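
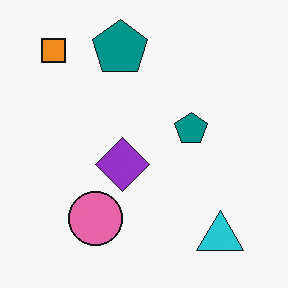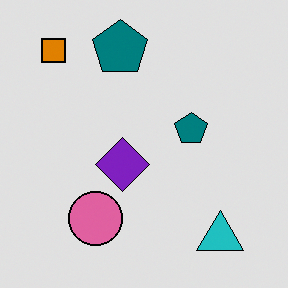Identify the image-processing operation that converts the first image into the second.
The image was posterized to a reduced palette.

Each flat color has snapped to a coarser quantized level — most visibly, the near-white background has dropped to a flat grey.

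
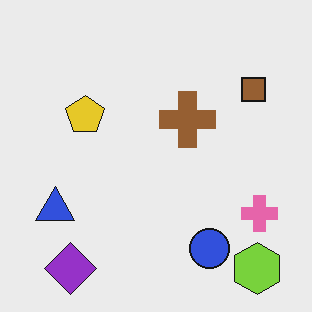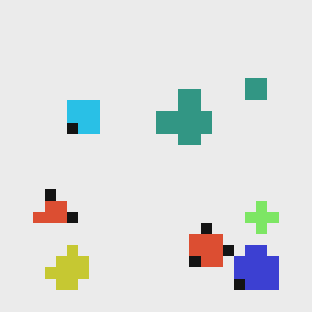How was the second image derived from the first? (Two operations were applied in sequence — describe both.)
Hue-shifted by a moderate amount, then coarsely pixelated.

Every shape's color has rotated by the same amount around the hue wheel — a uniform hue shift. Shapes are reduced to large square blocks; fine edges and outlines are lost — a downscale-then-upscale (mosaic) effect.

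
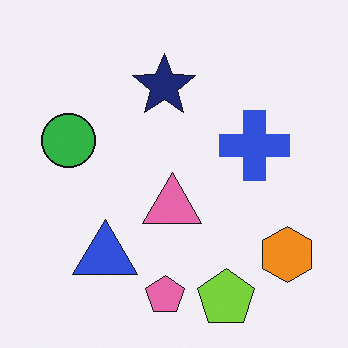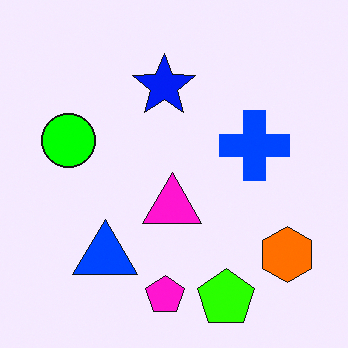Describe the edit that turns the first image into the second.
This is the original image made much more vivid (saturation change).

All colors are more vivid — a global saturation change.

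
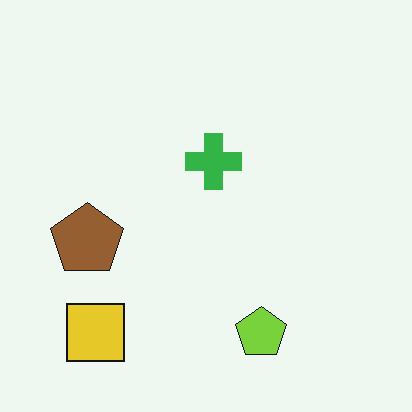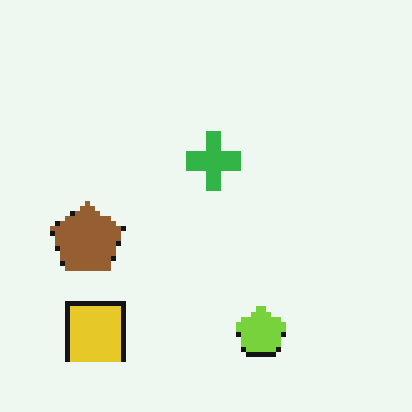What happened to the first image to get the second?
It was lightly pixelated (a mild mosaic effect).

Shapes are reduced to large square blocks; fine edges and outlines are lost — a downscale-then-upscale (mosaic) effect.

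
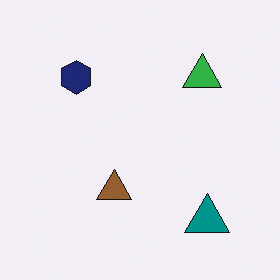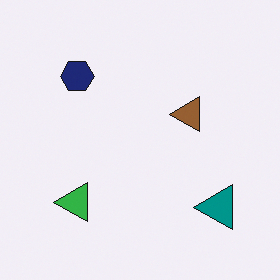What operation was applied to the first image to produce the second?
The transformation is: transposed (reflected across the top-left ↔ bottom-right diagonal).

Shapes have swapped their row and column positions — what was in the top-right is now in the bottom-left — a diagonal reflection.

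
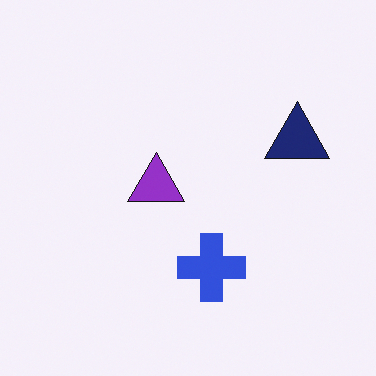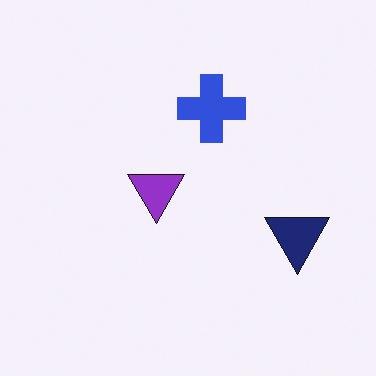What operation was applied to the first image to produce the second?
It was flipped vertically (top ↔ bottom).

The blue cross is in the bottom of the first image and the top of the second — shapes on opposite sides of the horizontal midline have swapped in a mirror flip.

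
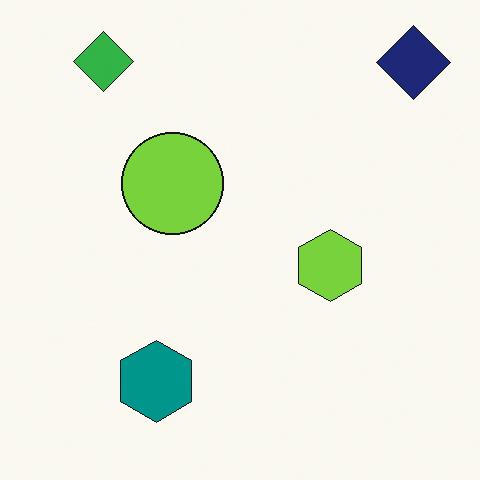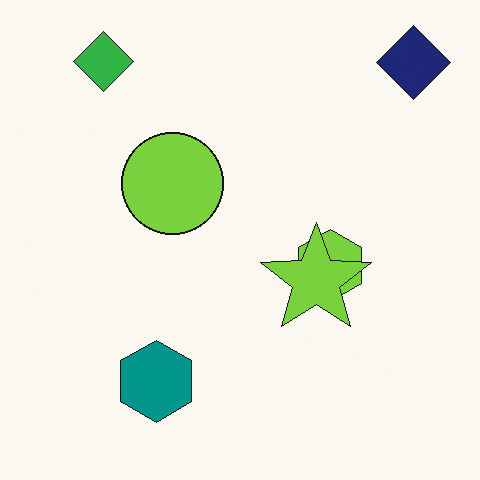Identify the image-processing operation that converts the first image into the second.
This is the original image overlaid with an additional lime star.

A lime star appears in the second image that is absent from the first.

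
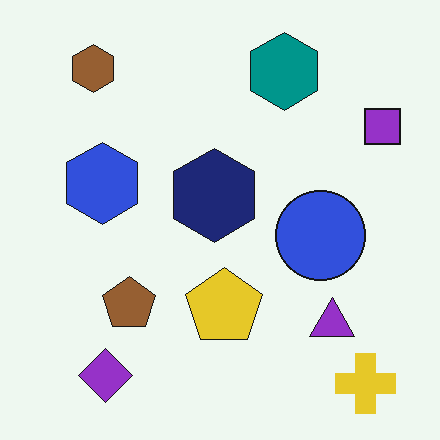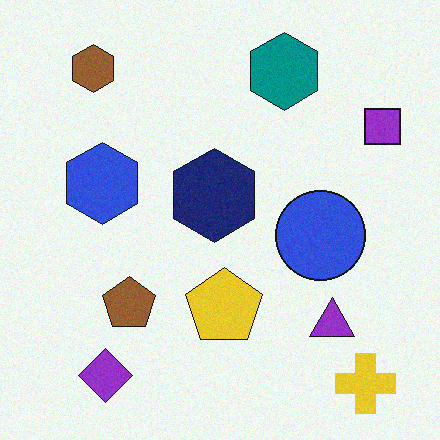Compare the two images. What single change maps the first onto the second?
The second image is the first degraded with subtle gaussian noise.

Random speckle covers the whole image, including the flat background.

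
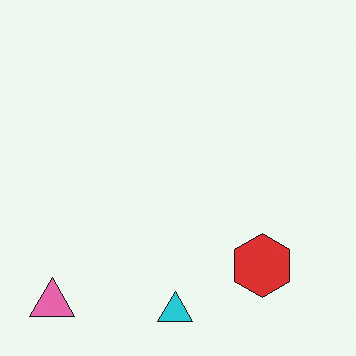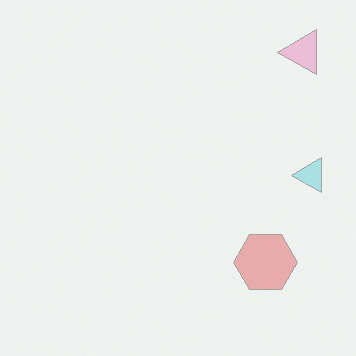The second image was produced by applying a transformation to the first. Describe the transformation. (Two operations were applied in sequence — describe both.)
The image was transposed (reflected across the top-left ↔ bottom-right diagonal), then given much lower contrast.

Shapes have swapped their row and column positions — what was in the top-right is now in the bottom-left — a diagonal reflection. Tones are pushed toward mid-grey across the whole image — a global contrast change.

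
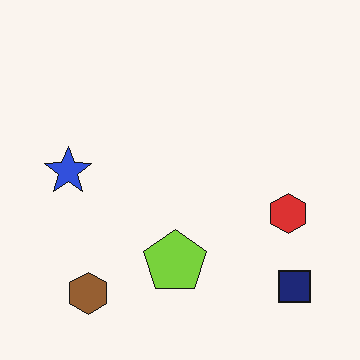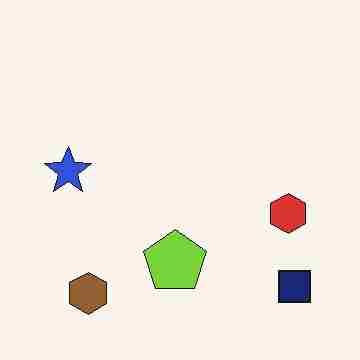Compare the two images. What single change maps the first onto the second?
The image was heavily JPEG-compressed with obvious blocking artifacts.

Blocky 8×8 compression artifacts appear around shape edges and the flat background shows ringing — characteristic JPEG degradation.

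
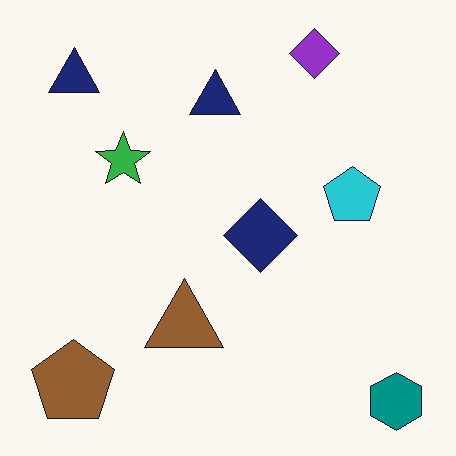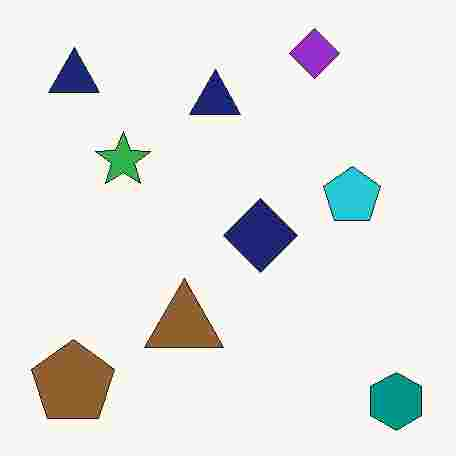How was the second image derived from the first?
Degraded with heavy JPEG compression.

Blocky 8×8 compression artifacts appear around shape edges and the flat background shows ringing — characteristic JPEG degradation.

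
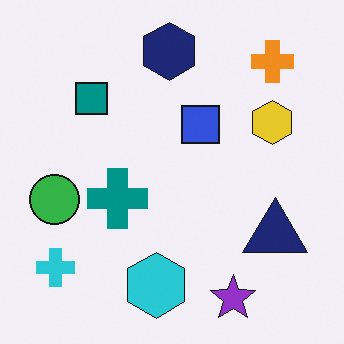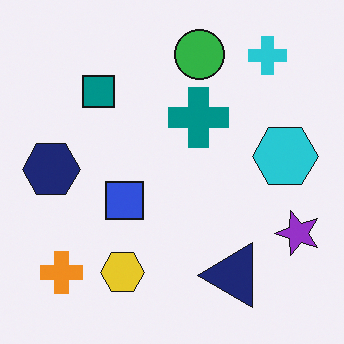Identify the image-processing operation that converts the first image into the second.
The second image is the first transposed (reflected across the top-left ↔ bottom-right diagonal).

Shapes have swapped their row and column positions — what was in the top-right is now in the bottom-left — a diagonal reflection.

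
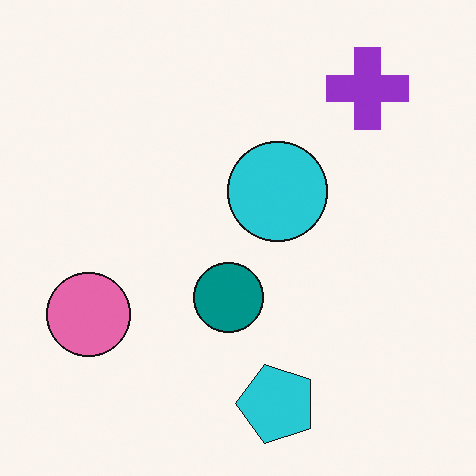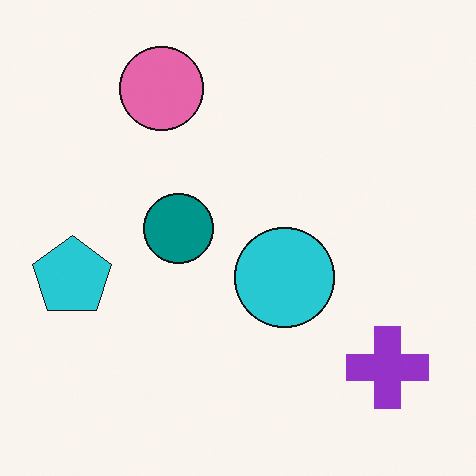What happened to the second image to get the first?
The image was rotated 90° counter-clockwise.

The purple cross sits in the bottom-right of the second image and the top-right of the first — consistent with a whole-image 90° counter-clockwise rotation.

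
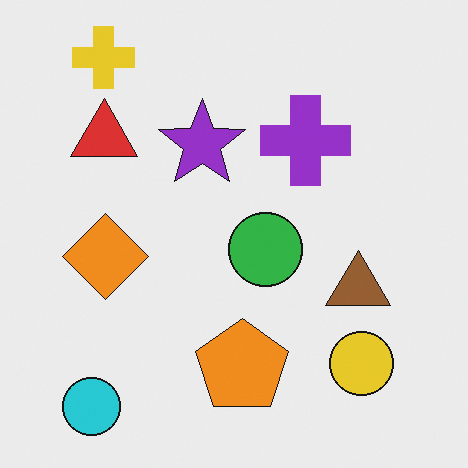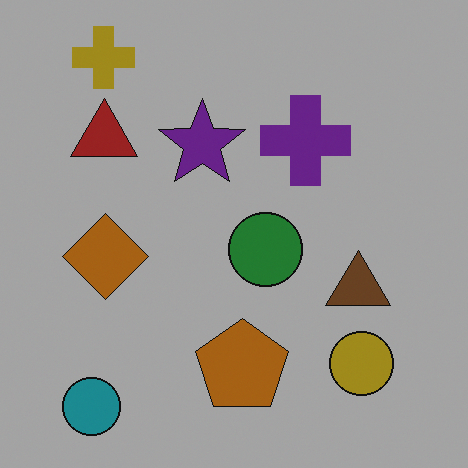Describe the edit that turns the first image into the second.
It was darkened a lot.

Every pixel — background and shapes alike — is uniformly darkened.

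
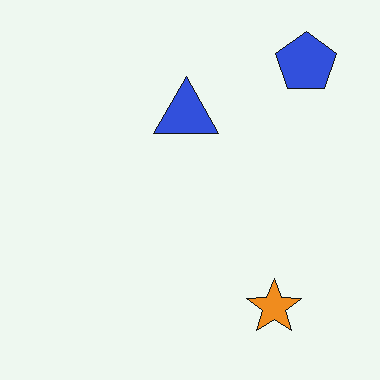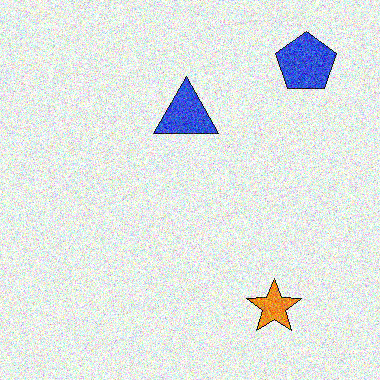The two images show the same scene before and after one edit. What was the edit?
The second image is the first degraded with a thick layer of grain.

Random speckle covers the whole image, including the flat background.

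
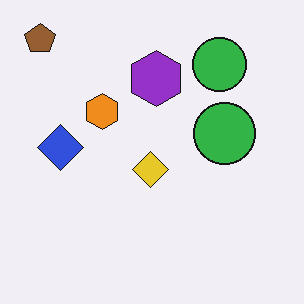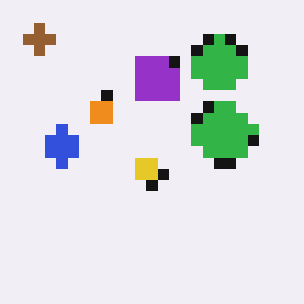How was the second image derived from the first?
The image was coarsely pixelated.

Shapes are reduced to large square blocks; fine edges and outlines are lost — a downscale-then-upscale (mosaic) effect.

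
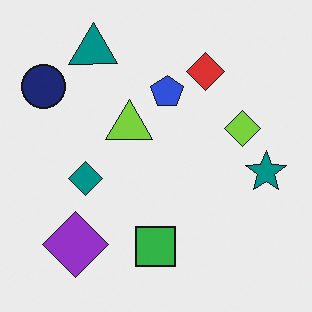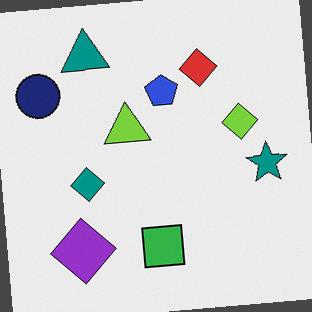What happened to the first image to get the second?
The transformation is: rotated counter-clockwise by a few degrees.

Every shape is tilted by the same angle and the image corners show triangular fill wedges — a whole-image rotation by a non-right angle.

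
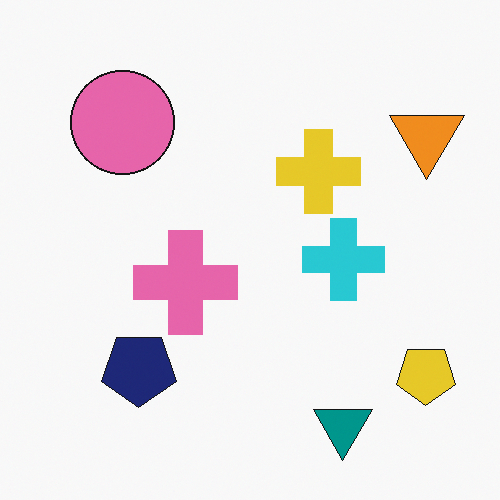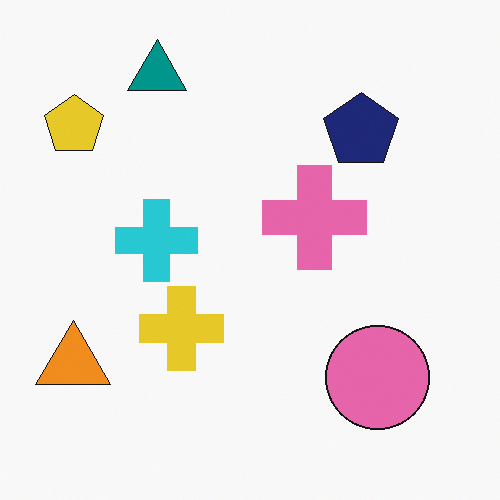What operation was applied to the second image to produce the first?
It was rotated 180°.

The yellow pentagon sits in the top-left of the second image and the bottom-right of the first — consistent with a whole-image 180° rotation.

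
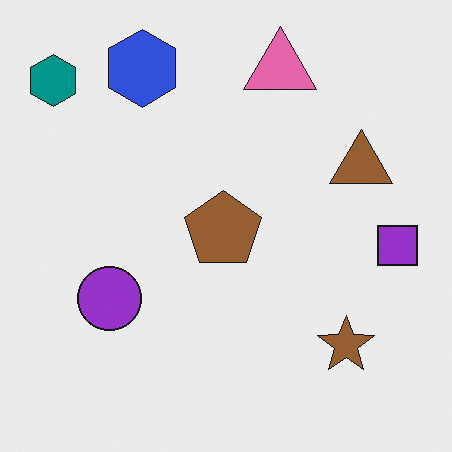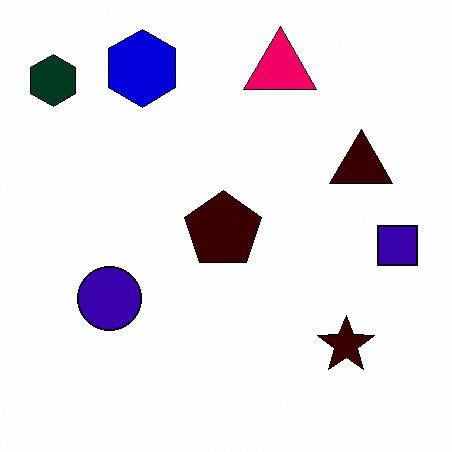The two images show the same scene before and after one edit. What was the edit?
This is the original image given much higher contrast.

Tones are pushed away from mid-grey across the whole image — a global contrast change.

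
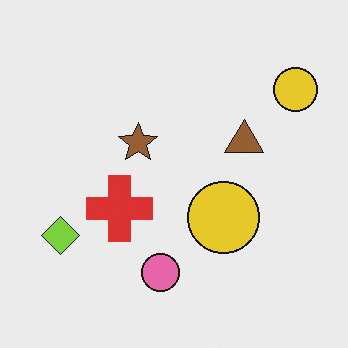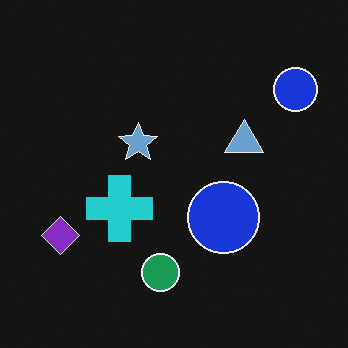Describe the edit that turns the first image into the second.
The transformation is: color-inverted (negative).

The light background has become dark and every shape's color is its complement — a photographic negative.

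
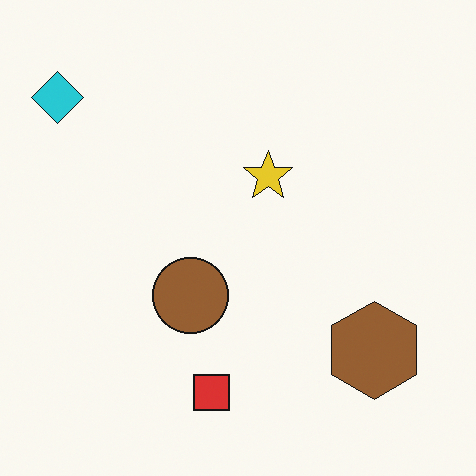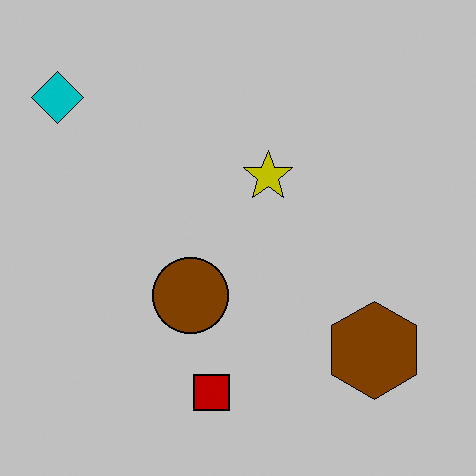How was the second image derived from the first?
This is the original image aggressively posterized.

Each flat color has snapped to a coarser quantized level — most visibly, the near-white background has dropped to a flat grey.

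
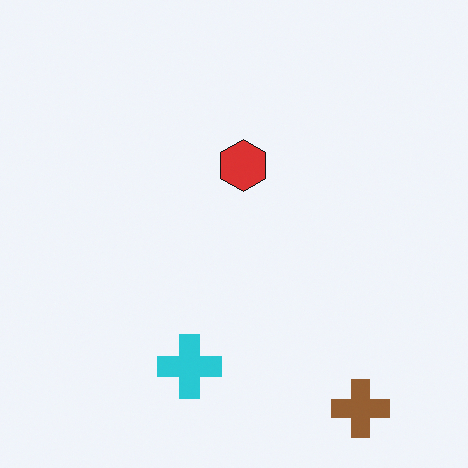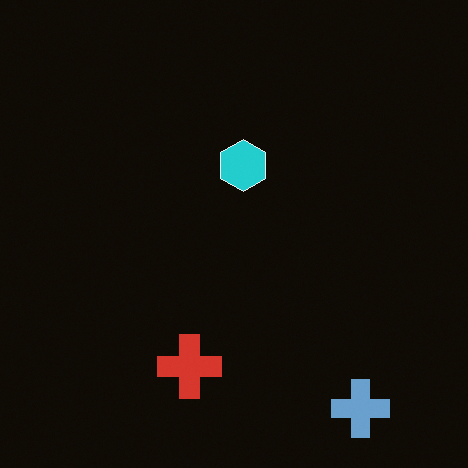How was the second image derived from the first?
This is the original image color-inverted (negative).

The light background has become dark and every shape's color is its complement — a photographic negative.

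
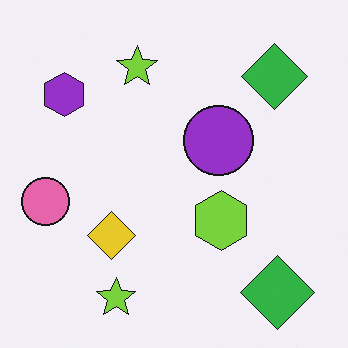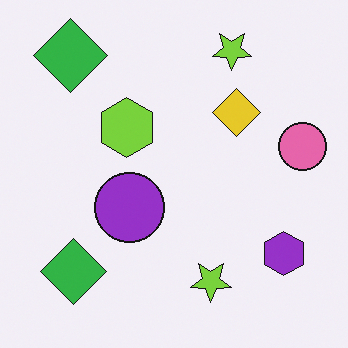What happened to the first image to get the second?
It was rotated 180°.

The purple hexagon sits in the top-left of the first image and the bottom-right of the second — consistent with a whole-image 180° rotation.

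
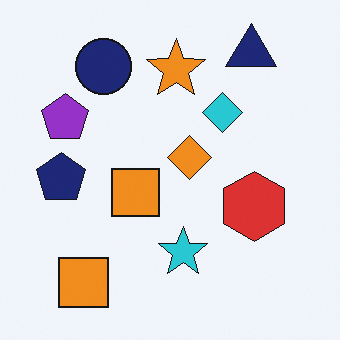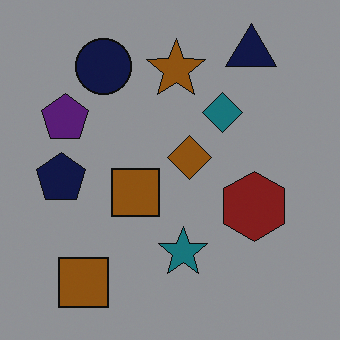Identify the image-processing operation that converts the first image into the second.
The transformation is: darkened a lot.

Every pixel — background and shapes alike — is uniformly darkened.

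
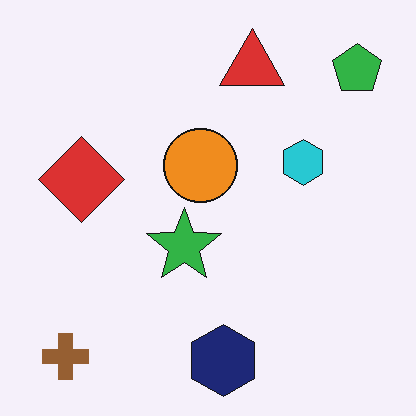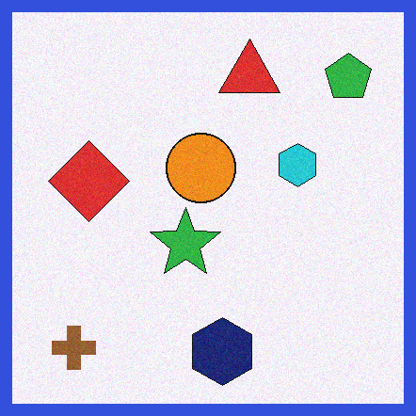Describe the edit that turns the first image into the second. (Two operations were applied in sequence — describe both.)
The transformation is: degraded with a light layer of grain, then framed with a blue border.

Random speckle covers the whole image, including the flat background. A solid blue frame runs around the edge of the second image, with the content slightly shrunk inside it.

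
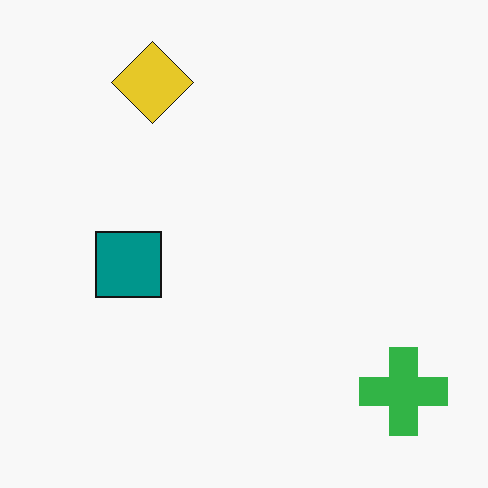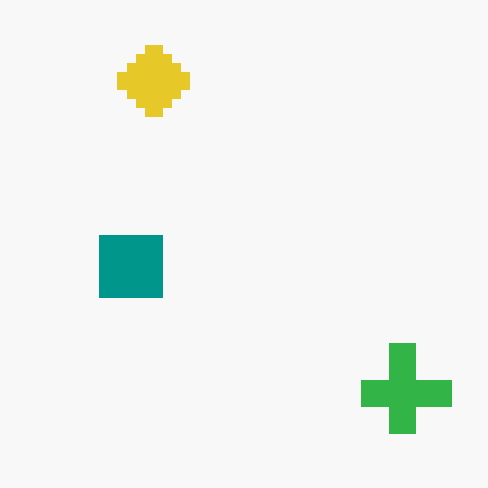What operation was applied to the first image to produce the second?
The transformation is: coarsely pixelated.

Shapes are reduced to large square blocks; fine edges and outlines are lost — a downscale-then-upscale (mosaic) effect.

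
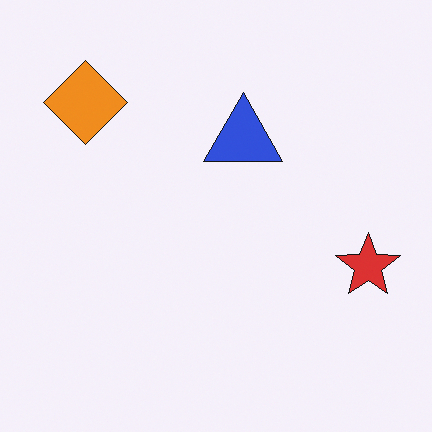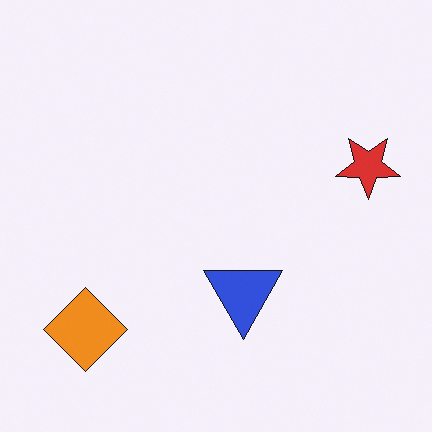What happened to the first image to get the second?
The transformation is: flipped vertically (top ↔ bottom).

The orange diamond is in the top-left of the first image and the bottom-left of the second — shapes on opposite sides of the horizontal midline have swapped in a mirror flip.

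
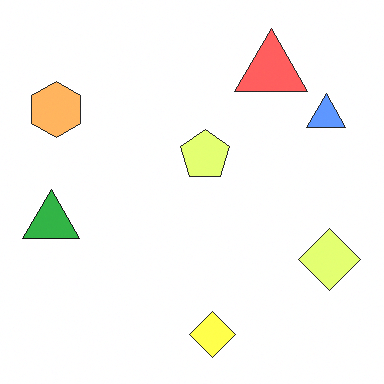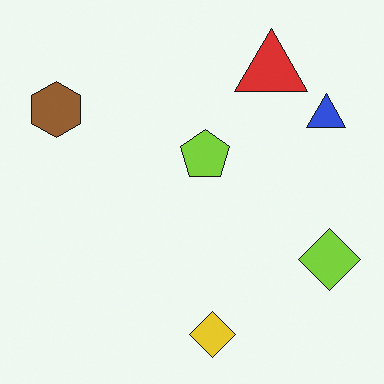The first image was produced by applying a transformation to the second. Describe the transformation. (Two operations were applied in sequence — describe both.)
It was brightened a lot, then overlaid with an additional green triangle.

Every pixel — background and shapes alike — is uniformly brightened. A green triangle appears in the first image that is absent from the second.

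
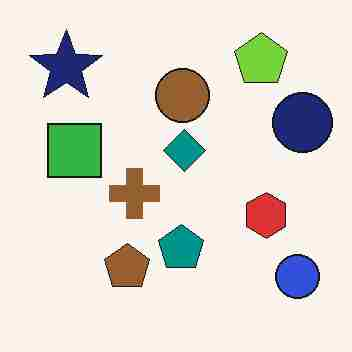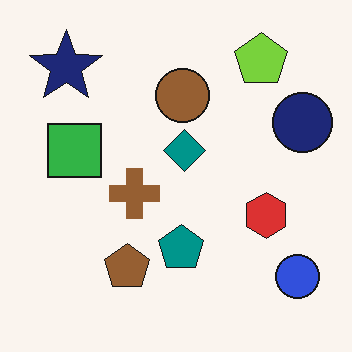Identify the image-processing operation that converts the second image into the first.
Degraded with heavy JPEG compression.

Blocky 8×8 compression artifacts appear around shape edges and the flat background shows ringing — characteristic JPEG degradation.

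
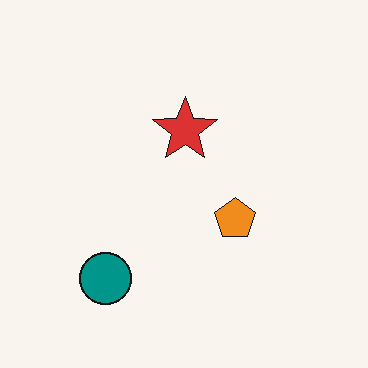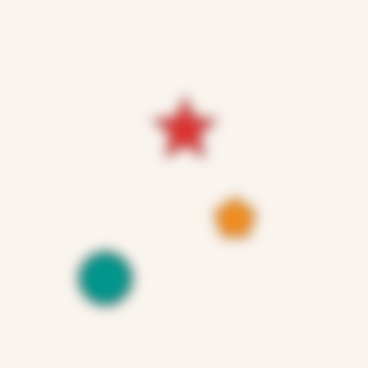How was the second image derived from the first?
It was heavily blurred.

Shape edges and outlines are uniformly softened across the whole image.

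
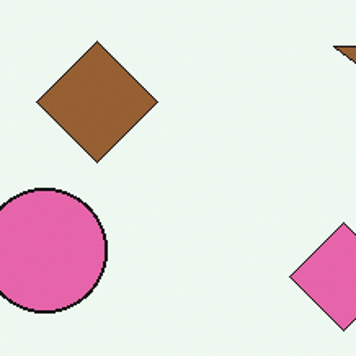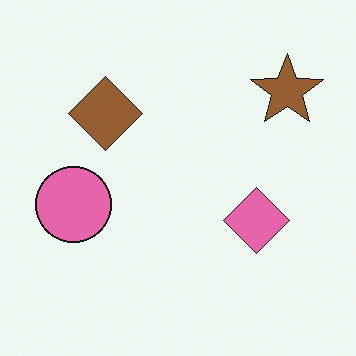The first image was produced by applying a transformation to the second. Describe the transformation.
This is the original image cropped to a noticeably smaller region and rescaled.

The visible shapes are larger and the field of view is narrower; shapes near the original edges may be partly or wholly outside the frame — a crop-and-rescale.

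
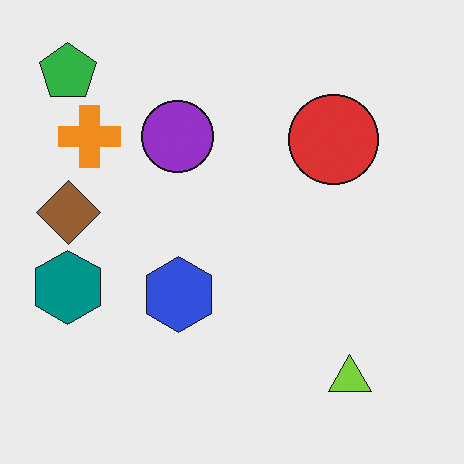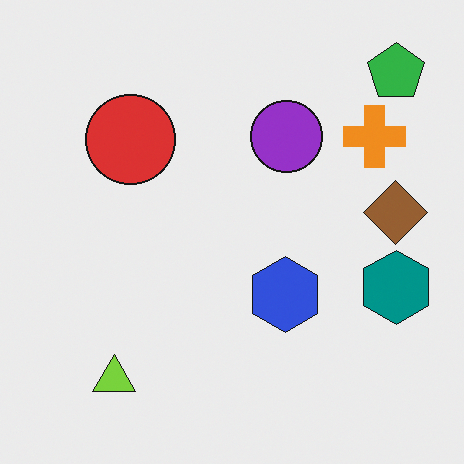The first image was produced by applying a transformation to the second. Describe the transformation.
The image was flipped horizontally (left ↔ right).

The green pentagon is in the top-right of the second image and the top-left of the first — shapes on opposite sides of the vertical midline have swapped in a mirror flip.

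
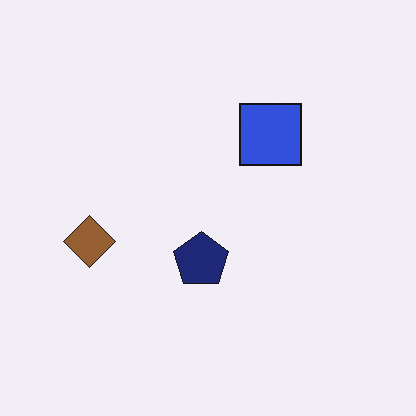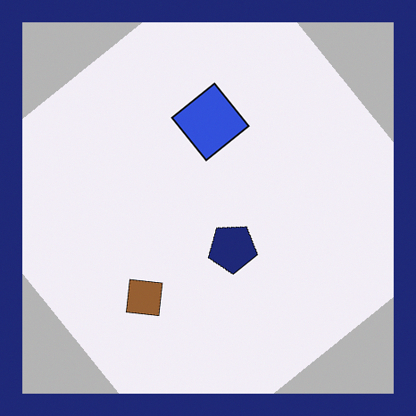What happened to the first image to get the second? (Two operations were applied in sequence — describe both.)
It was rotated counter-clockwise by a large amount — several tens of degrees, then framed with a navy border.

Every shape is tilted by the same angle and the image corners show triangular fill wedges — a whole-image rotation by a non-right angle. A solid navy frame runs around the edge of the second image, with the content slightly shrunk inside it.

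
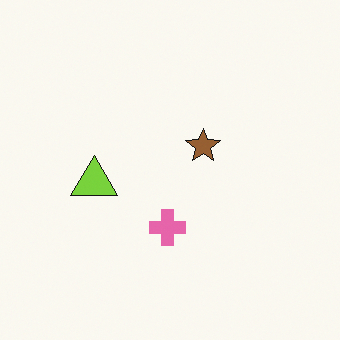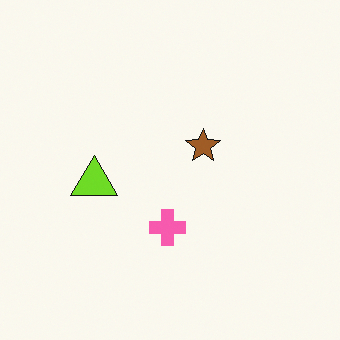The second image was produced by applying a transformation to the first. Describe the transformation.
The image was slightly oversaturated.

All colors are more vivid — a global saturation change.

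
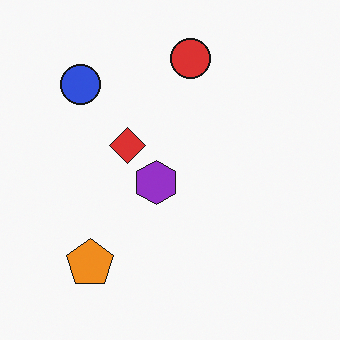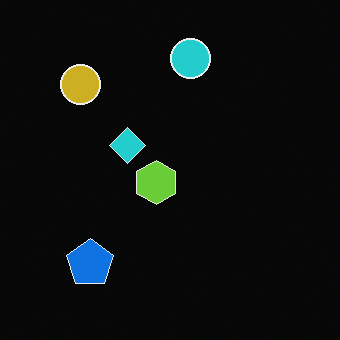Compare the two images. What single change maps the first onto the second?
This is the original image color-inverted (negative).

The light background has become dark and every shape's color is its complement — a photographic negative.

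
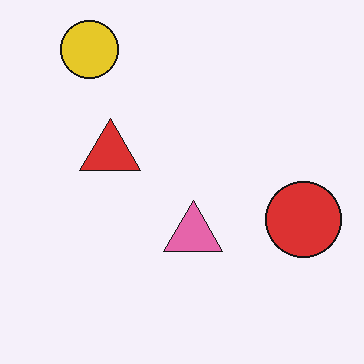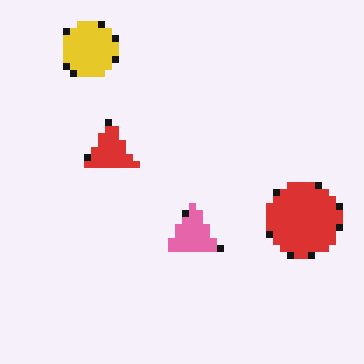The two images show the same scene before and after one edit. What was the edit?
The image was pixelated into visible square blocks.

Shapes are reduced to large square blocks; fine edges and outlines are lost — a downscale-then-upscale (mosaic) effect.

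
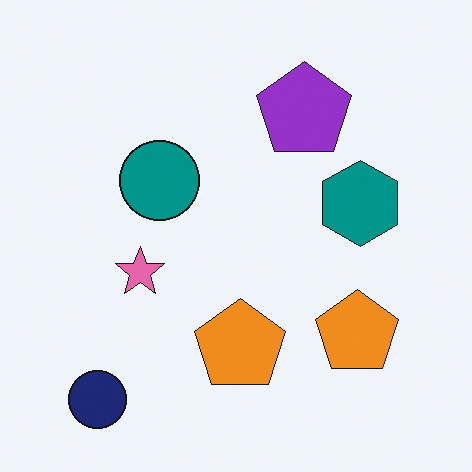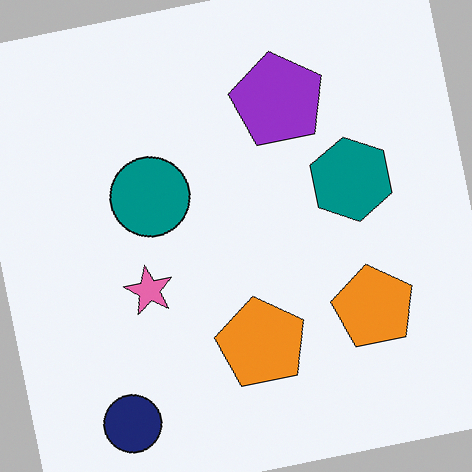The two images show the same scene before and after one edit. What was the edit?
It was rotated counter-clockwise by a few degrees.

Every shape is tilted by the same angle and the image corners show triangular fill wedges — a whole-image rotation by a non-right angle.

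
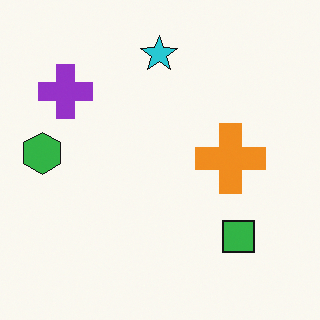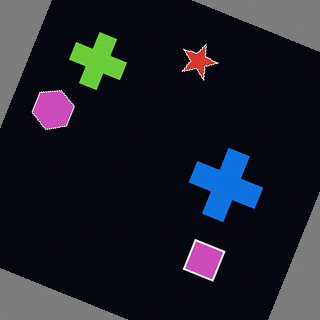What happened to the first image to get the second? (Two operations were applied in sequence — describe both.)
It was rotated clockwise by a clearly visible amount, then color-inverted (negative).

Every shape is tilted by the same angle and the image corners show triangular fill wedges — a whole-image rotation by a non-right angle. The light background has become dark and every shape's color is its complement — a photographic negative.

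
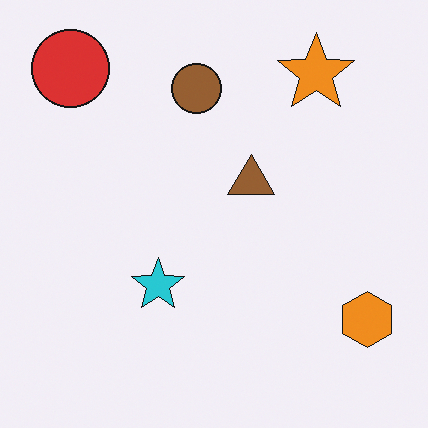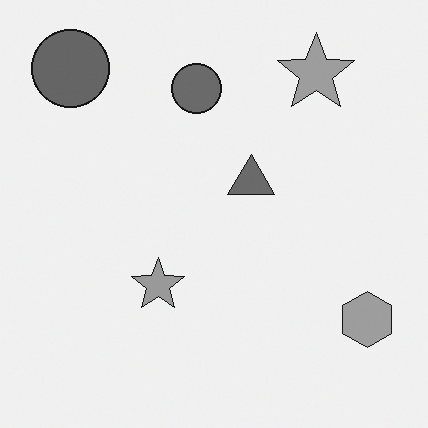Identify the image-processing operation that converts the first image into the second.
The image was converted to grayscale.

All color is removed — every shape is now a shade of grey.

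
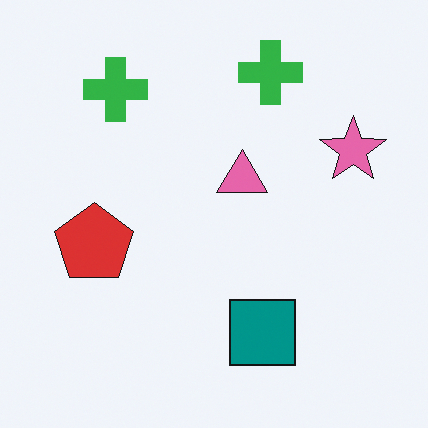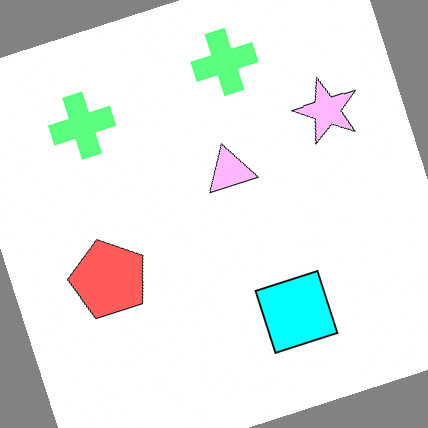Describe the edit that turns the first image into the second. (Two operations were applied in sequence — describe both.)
Substantially brightened, then rotated counter-clockwise by a moderate amount.

Every pixel — background and shapes alike — is uniformly brightened. Every shape is tilted by the same angle and the image corners show triangular fill wedges — a whole-image rotation by a non-right angle.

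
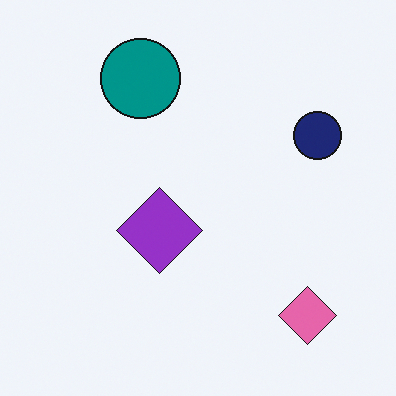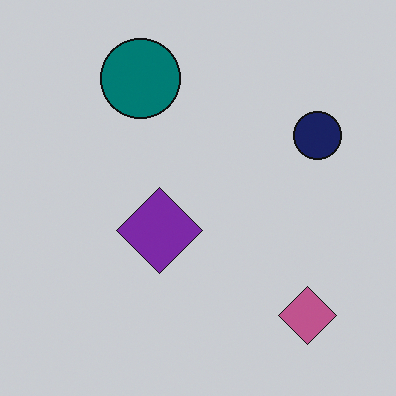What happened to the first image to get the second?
The image was slightly darkened.

Every pixel — background and shapes alike — is uniformly darkened.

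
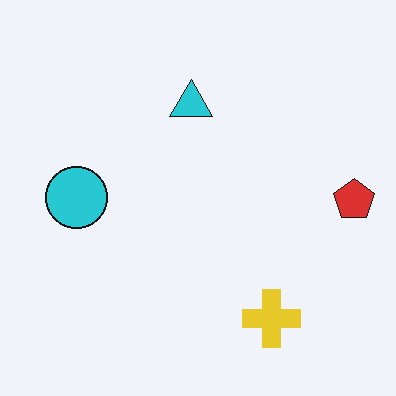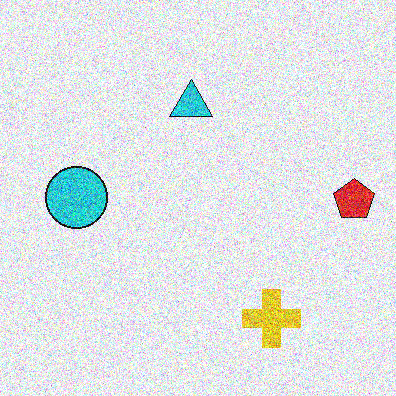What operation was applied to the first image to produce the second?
This is the original image degraded with strong gaussian noise.

Random speckle covers the whole image, including the flat background.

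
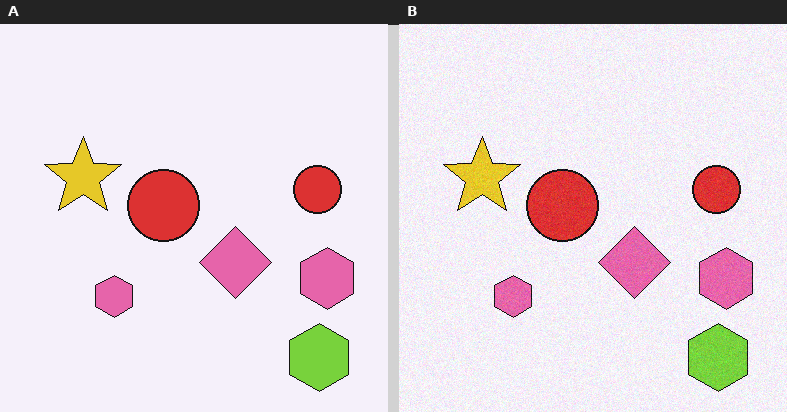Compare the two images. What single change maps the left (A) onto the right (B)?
The transformation is: degraded with a light layer of grain.

Random speckle covers the whole image, including the flat background.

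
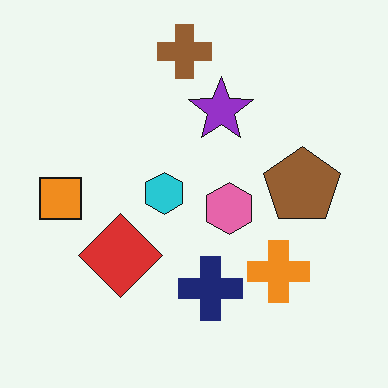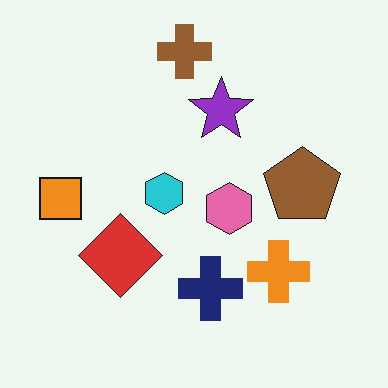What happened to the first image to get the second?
JPEG-compressed with visible artifacts.

Blocky 8×8 compression artifacts appear around shape edges and the flat background shows ringing — characteristic JPEG degradation.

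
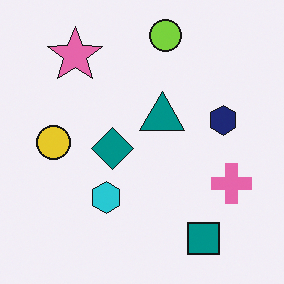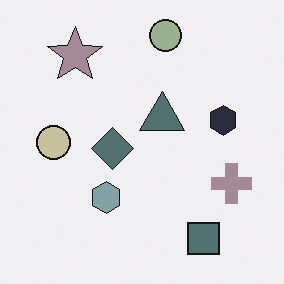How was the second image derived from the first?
The image was heavily desaturated.

All colors are more muted and greyish — a global saturation change.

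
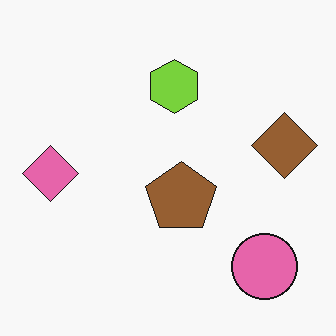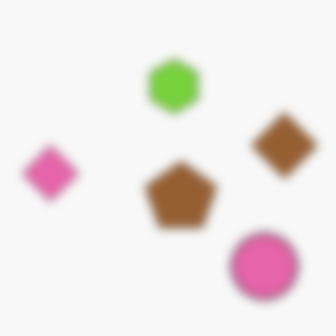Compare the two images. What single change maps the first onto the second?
This is the original image strongly gaussian-blurred.

Shape edges and outlines are uniformly softened across the whole image.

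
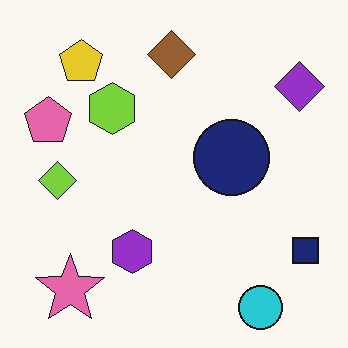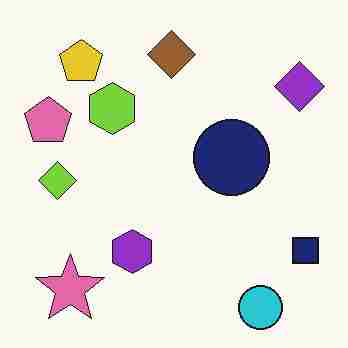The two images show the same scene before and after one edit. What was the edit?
It was degraded with heavy JPEG compression.

Blocky 8×8 compression artifacts appear around shape edges and the flat background shows ringing — characteristic JPEG degradation.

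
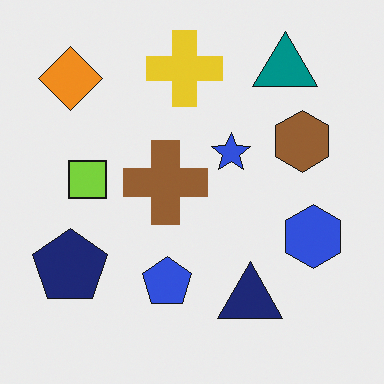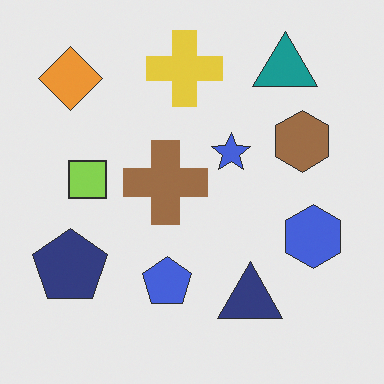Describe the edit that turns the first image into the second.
The transformation is: given slightly reduced contrast.

Tones are pushed toward mid-grey across the whole image — a global contrast change.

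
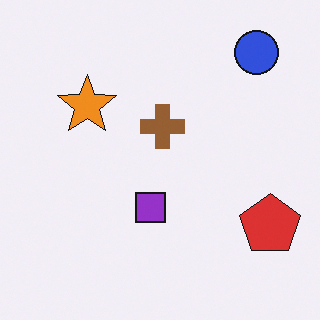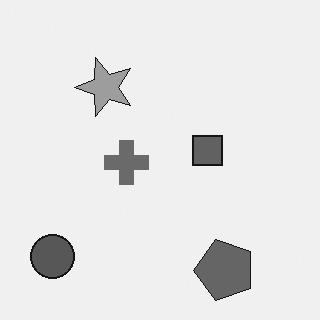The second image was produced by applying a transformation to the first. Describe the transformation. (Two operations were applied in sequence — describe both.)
The second image is the first converted to grayscale, then transposed (reflected across the top-left ↔ bottom-right diagonal).

All color is removed — every shape is now a shade of grey. Shapes have swapped their row and column positions — what was in the top-right is now in the bottom-left — a diagonal reflection.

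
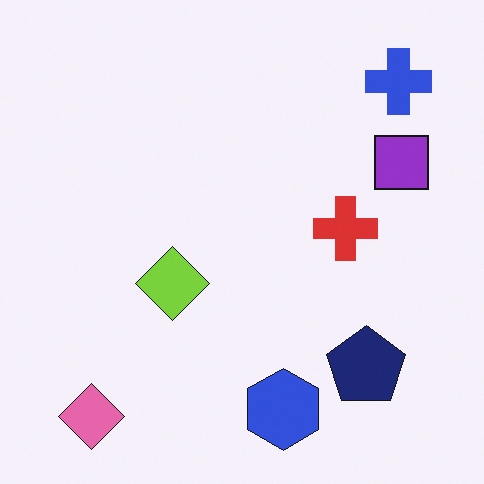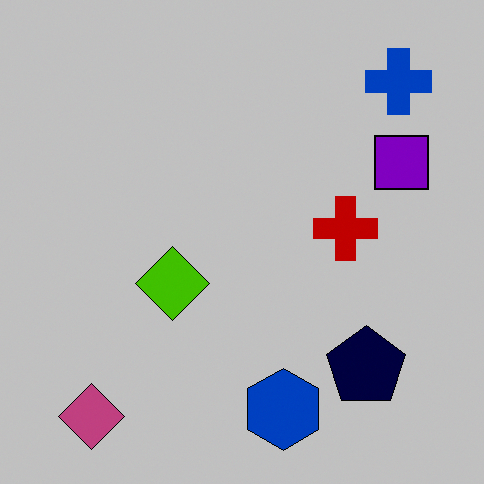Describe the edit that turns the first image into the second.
The second image is the first heavily posterized to just a handful of flat colors.

Each flat color has snapped to a coarser quantized level — most visibly, the near-white background has dropped to a flat grey.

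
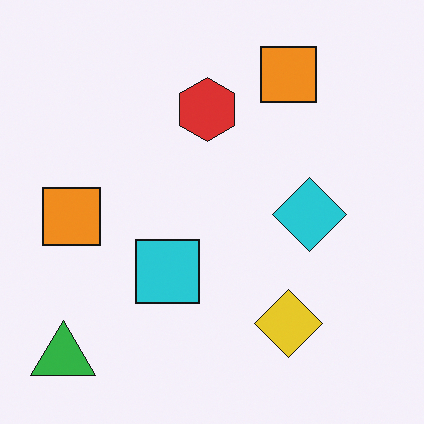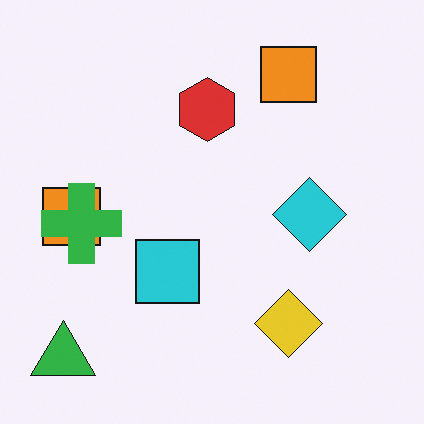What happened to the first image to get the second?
The second image is the first overlaid with an additional green cross.

A green cross appears in the second image that is absent from the first.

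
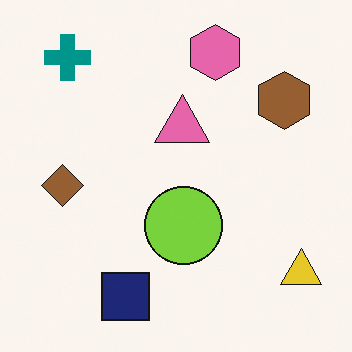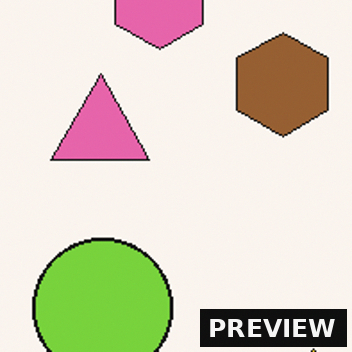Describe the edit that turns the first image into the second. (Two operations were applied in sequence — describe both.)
The transformation is: cropped to a noticeably smaller region and rescaled, then watermarked with the text "PREVIEW" in the lower-right corner.

The visible shapes are larger and the field of view is narrower; shapes near the original edges may be partly or wholly outside the frame — a crop-and-rescale. A dark label reading "PREVIEW" appears in the lower-right corner.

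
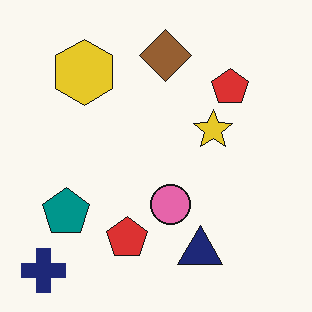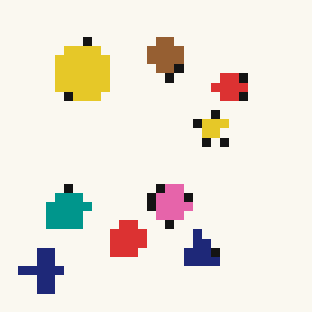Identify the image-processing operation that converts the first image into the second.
It was heavily pixelated into large blocks.

Shapes are reduced to large square blocks; fine edges and outlines are lost — a downscale-then-upscale (mosaic) effect.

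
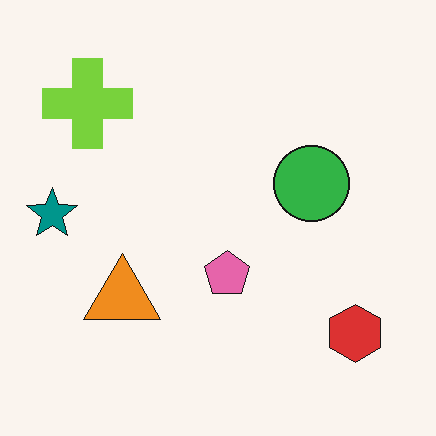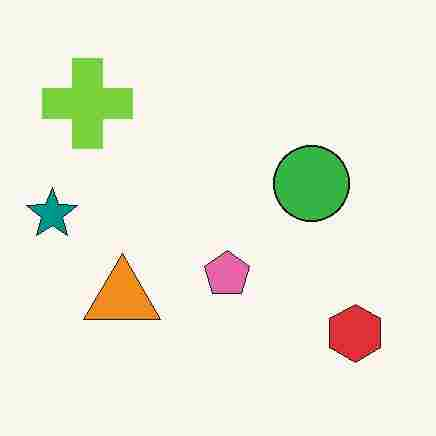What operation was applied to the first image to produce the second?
It was heavily JPEG-compressed with obvious blocking artifacts.

Blocky 8×8 compression artifacts appear around shape edges and the flat background shows ringing — characteristic JPEG degradation.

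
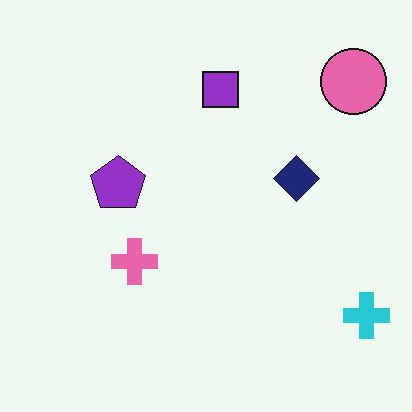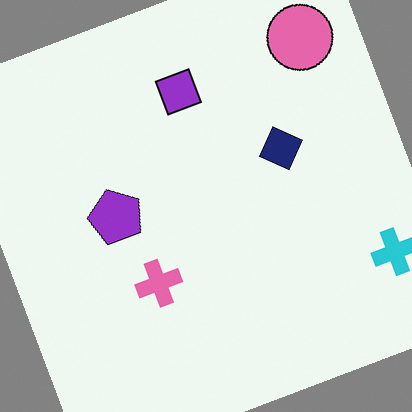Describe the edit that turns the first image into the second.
This is the original image rotated counter-clockwise by a moderate amount.

Every shape is tilted by the same angle and the image corners show triangular fill wedges — a whole-image rotation by a non-right angle.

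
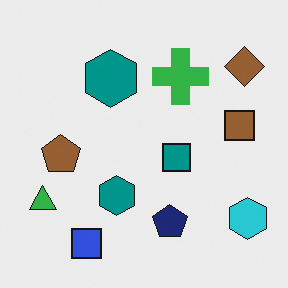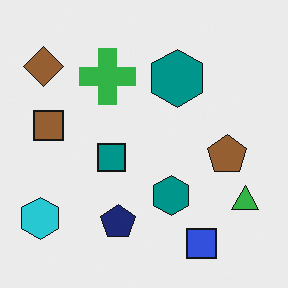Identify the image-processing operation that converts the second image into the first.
The image was flipped horizontally (left ↔ right).

The cyan hexagon is in the bottom-left of the second image and the bottom-right of the first — shapes on opposite sides of the vertical midline have swapped in a mirror flip.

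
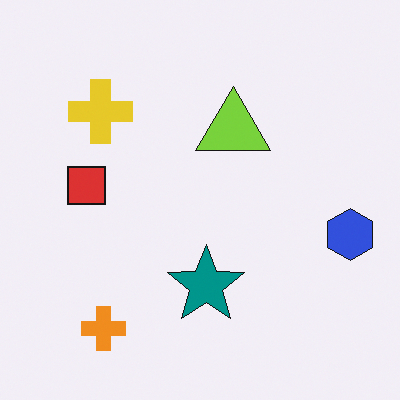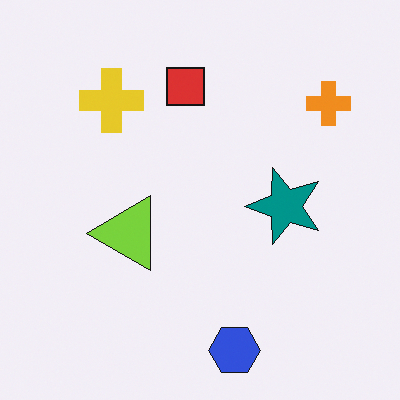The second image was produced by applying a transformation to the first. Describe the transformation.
Transposed (reflected across the top-left ↔ bottom-right diagonal).

Shapes have swapped their row and column positions — what was in the top-right is now in the bottom-left — a diagonal reflection.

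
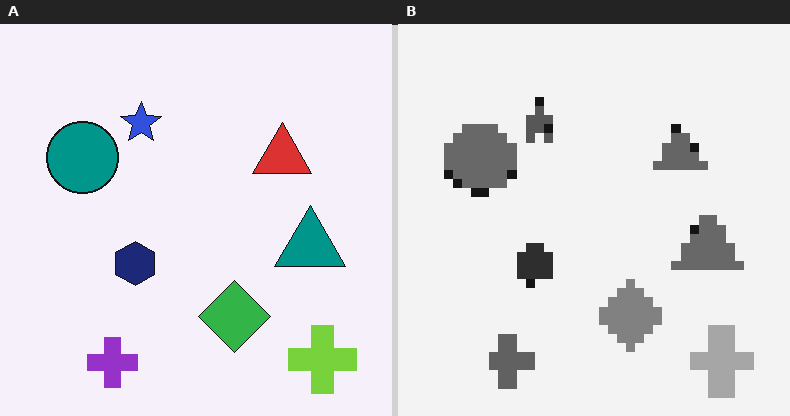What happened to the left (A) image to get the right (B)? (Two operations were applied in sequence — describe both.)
The transformation is: converted to grayscale, then heavily pixelated into large blocks.

All color is removed — every shape is now a shade of grey. Shapes are reduced to large square blocks; fine edges and outlines are lost — a downscale-then-upscale (mosaic) effect.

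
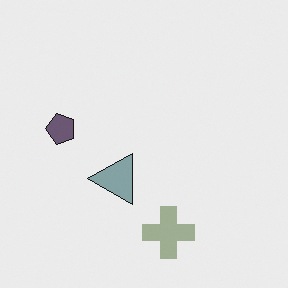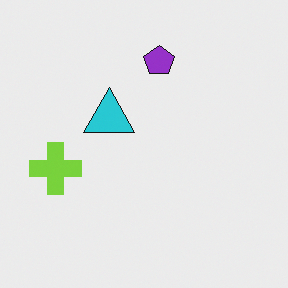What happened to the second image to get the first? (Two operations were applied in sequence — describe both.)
Rotated 90° counter-clockwise, then made much more muted (saturation change).

The lime cross sits in the left of the second image and the bottom of the first — consistent with a whole-image 90° counter-clockwise rotation. All colors are more muted and greyish — a global saturation change.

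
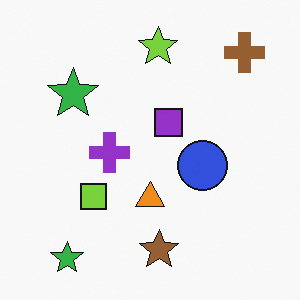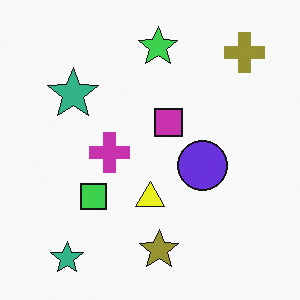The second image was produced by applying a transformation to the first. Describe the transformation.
This is the original image hue-shifted slightly.

Every shape's color has rotated by the same amount around the hue wheel — a uniform hue shift.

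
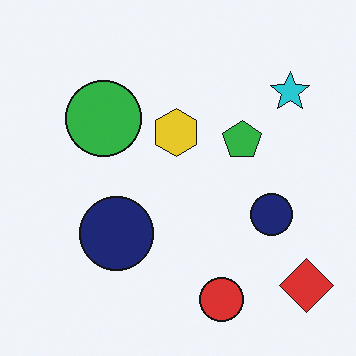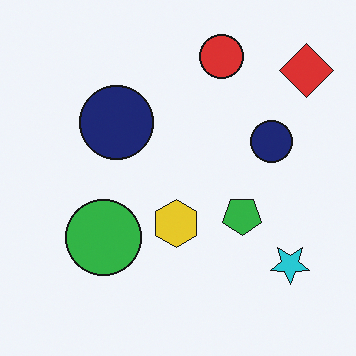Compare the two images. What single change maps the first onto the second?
This is the original image flipped vertically (top ↔ bottom).

The red circle is in the bottom of the first image and the top of the second — shapes on opposite sides of the horizontal midline have swapped in a mirror flip.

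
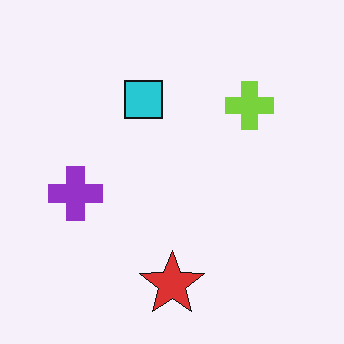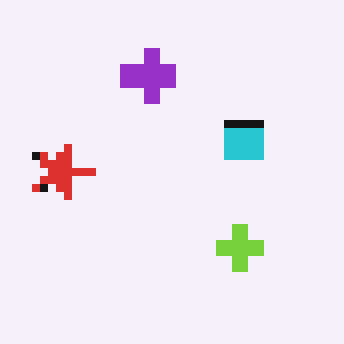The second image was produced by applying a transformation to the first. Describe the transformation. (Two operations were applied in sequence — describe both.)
The second image is the first pixelated into visible square blocks, then rotated 90° clockwise.

Shapes are reduced to large square blocks; fine edges and outlines are lost — a downscale-then-upscale (mosaic) effect. The red star sits in the bottom of the first image and the left of the second — consistent with a whole-image 90° clockwise rotation.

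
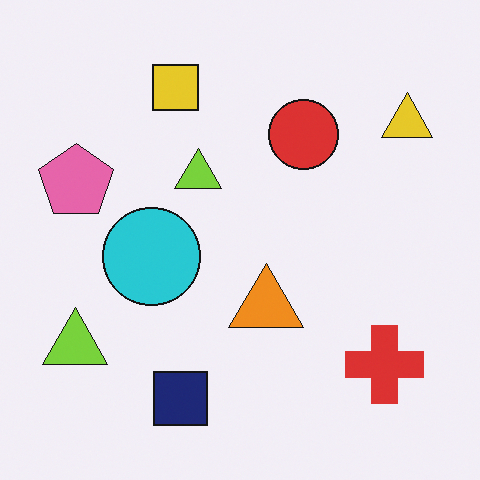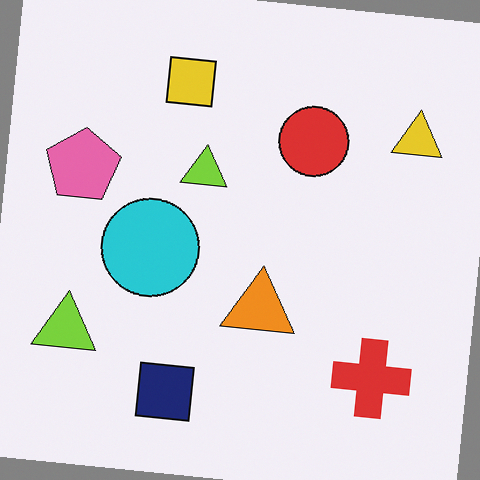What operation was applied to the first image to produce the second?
This is the original image rotated clockwise by a slight angle.

Every shape is tilted by the same angle and the image corners show triangular fill wedges — a whole-image rotation by a non-right angle.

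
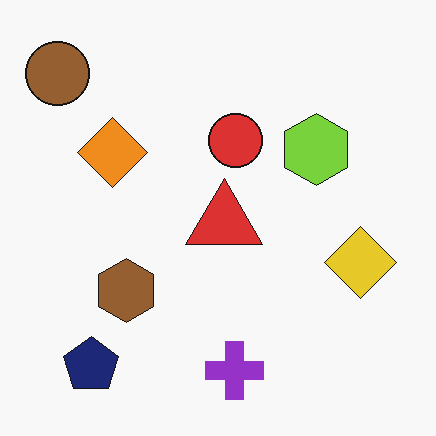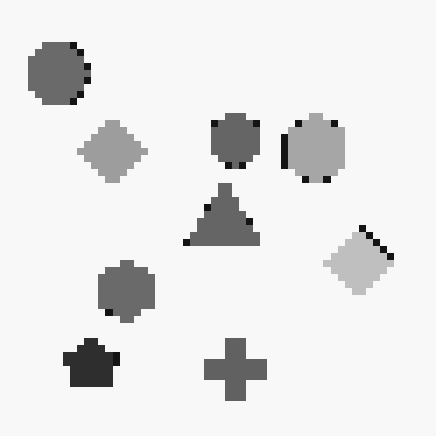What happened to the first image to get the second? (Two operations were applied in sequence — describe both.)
This is the original image moderately pixelated, then converted to grayscale.

Shapes are reduced to large square blocks; fine edges and outlines are lost — a downscale-then-upscale (mosaic) effect. All color is removed — every shape is now a shade of grey.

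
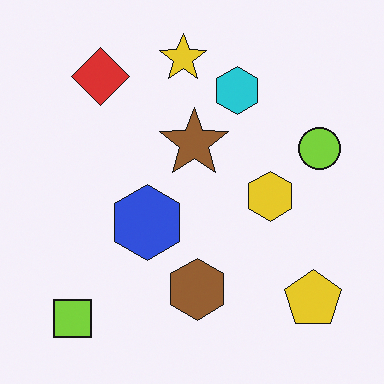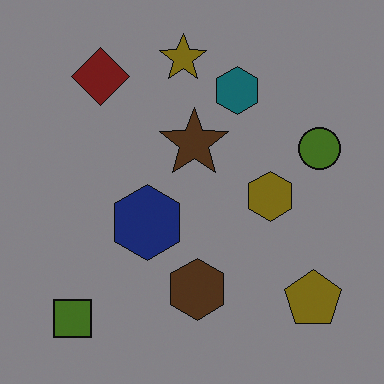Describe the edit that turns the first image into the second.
The image was substantially darkened.

Every pixel — background and shapes alike — is uniformly darkened.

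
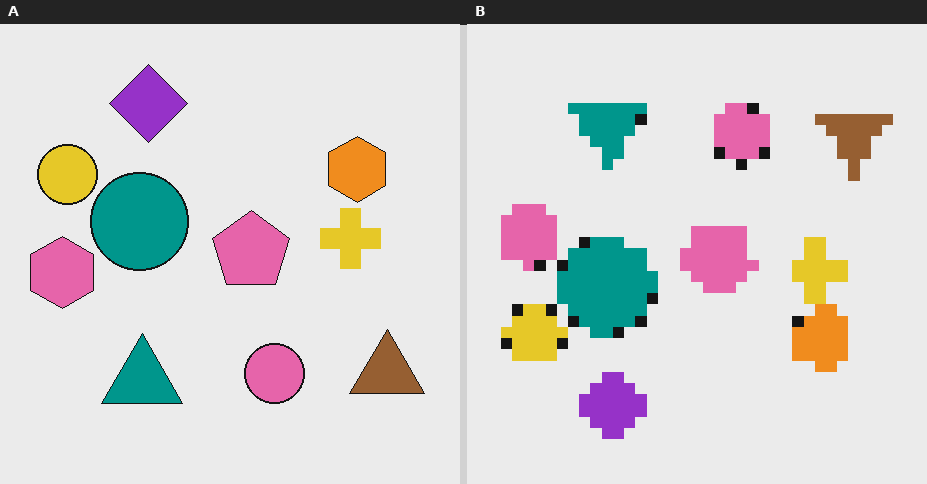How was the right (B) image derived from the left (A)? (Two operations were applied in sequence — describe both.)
The transformation is: flipped vertically (top ↔ bottom), then heavily pixelated into large blocks.

The purple diamond is in the top-left of the left (A) image and the bottom-left of the right (B) — shapes on opposite sides of the horizontal midline have swapped in a mirror flip. Shapes are reduced to large square blocks; fine edges and outlines are lost — a downscale-then-upscale (mosaic) effect.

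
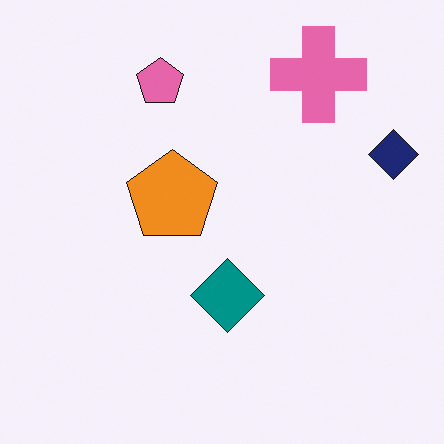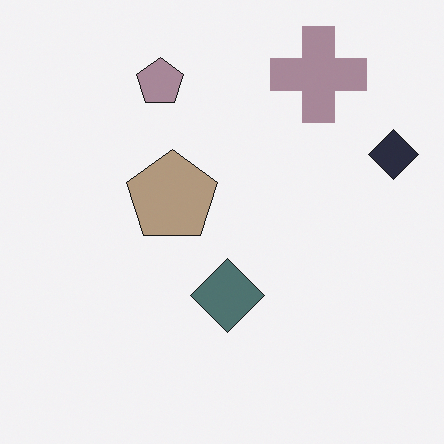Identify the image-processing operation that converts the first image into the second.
This is the original image heavily desaturated.

All colors are more muted and greyish — a global saturation change.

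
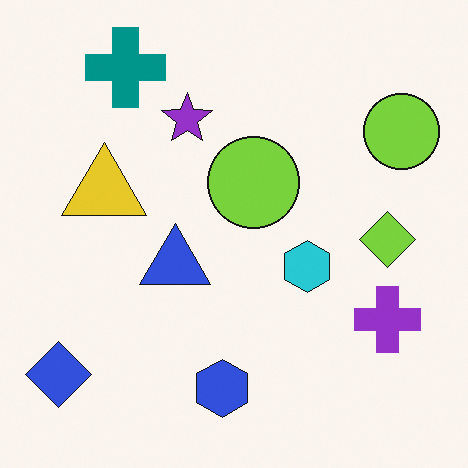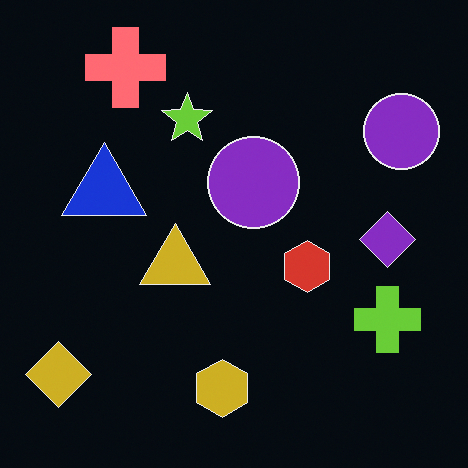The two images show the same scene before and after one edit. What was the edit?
The second image is the first color-inverted (negative).

The light background has become dark and every shape's color is its complement — a photographic negative.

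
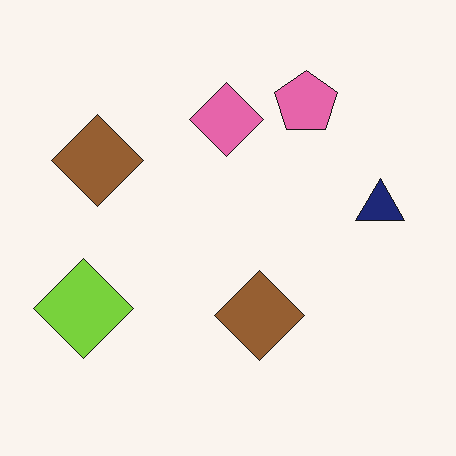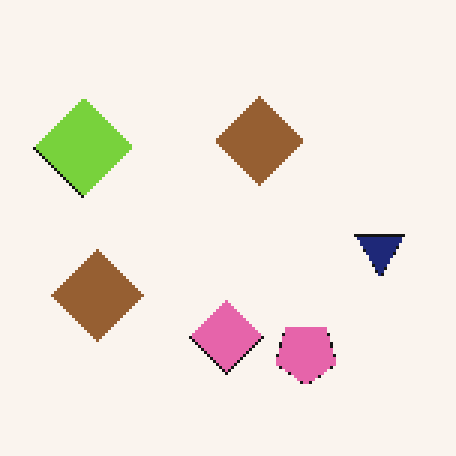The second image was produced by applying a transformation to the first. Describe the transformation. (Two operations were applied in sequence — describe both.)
This is the original image lightly pixelated (a mild mosaic effect), then flipped vertically (top ↔ bottom).

Shapes are reduced to large square blocks; fine edges and outlines are lost — a downscale-then-upscale (mosaic) effect. The pink pentagon is in the top-right of the first image and the bottom-right of the second — shapes on opposite sides of the horizontal midline have swapped in a mirror flip.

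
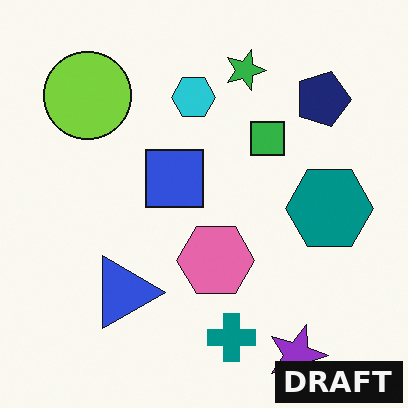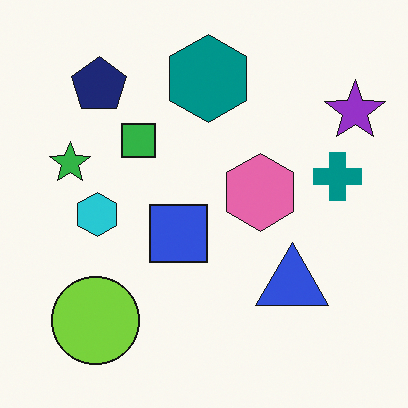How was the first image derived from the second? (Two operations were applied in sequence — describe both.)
This is the original image rotated 90° clockwise, then watermarked with the text "DRAFT" in the lower-right corner.

The purple star sits in the top-right of the second image and the bottom-right of the first — consistent with a whole-image 90° clockwise rotation. A dark label reading "DRAFT" appears in the lower-right corner.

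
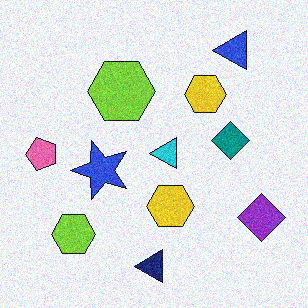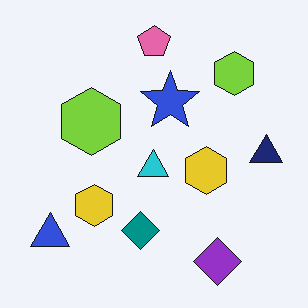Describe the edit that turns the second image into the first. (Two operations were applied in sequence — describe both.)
Transposed (reflected across the top-left ↔ bottom-right diagonal), then degraded with visible gaussian noise.

Shapes have swapped their row and column positions — what was in the top-right is now in the bottom-left — a diagonal reflection. Random speckle covers the whole image, including the flat background.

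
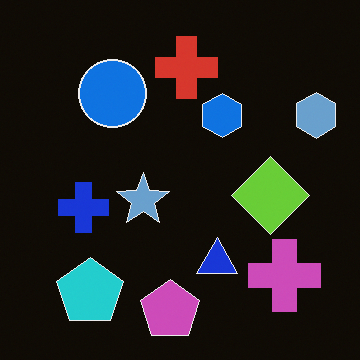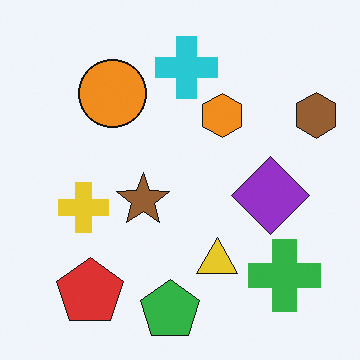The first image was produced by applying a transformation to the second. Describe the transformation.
It was color-inverted (negative).

The light background has become dark and every shape's color is its complement — a photographic negative.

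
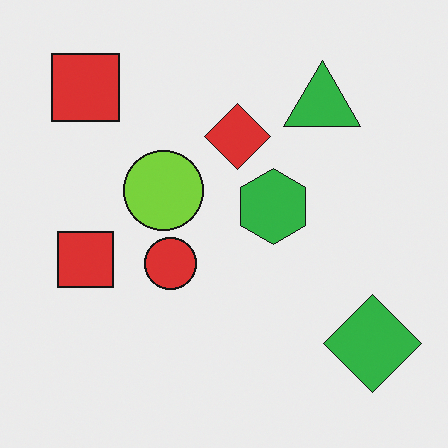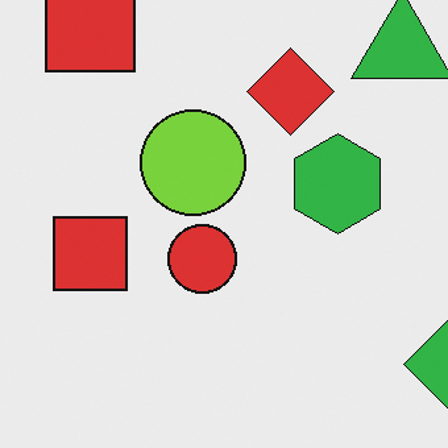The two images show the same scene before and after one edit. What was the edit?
It was cropped to a modestly smaller region and rescaled.

The visible shapes are larger and the field of view is narrower; shapes near the original edges may be partly or wholly outside the frame — a crop-and-rescale.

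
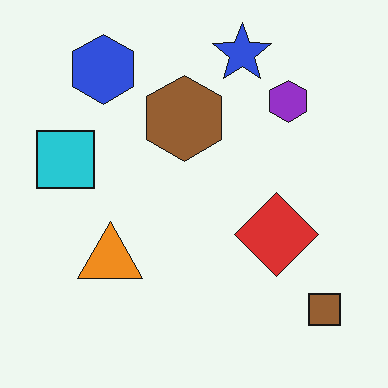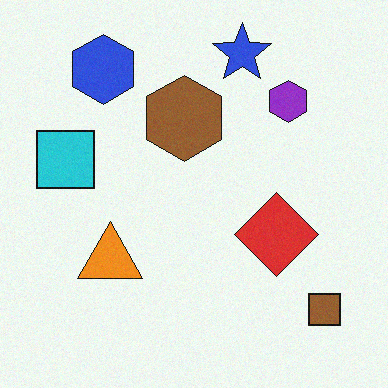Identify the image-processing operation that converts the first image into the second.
The second image is the first degraded with a light layer of grain.

Random speckle covers the whole image, including the flat background.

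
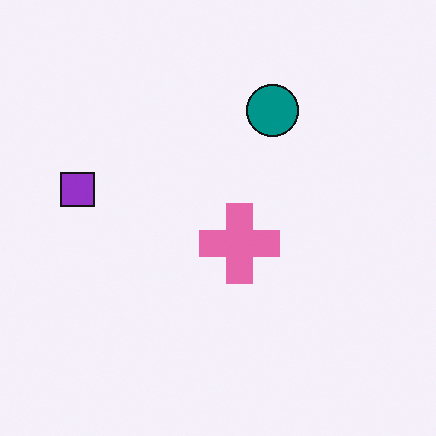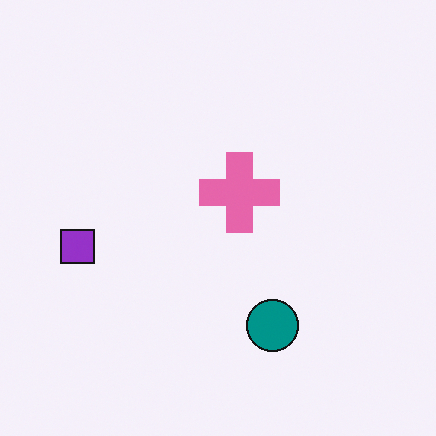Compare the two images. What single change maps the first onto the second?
Flipped vertically (top ↔ bottom).

The teal circle is in the top of the first image and the bottom of the second — shapes on opposite sides of the horizontal midline have swapped in a mirror flip.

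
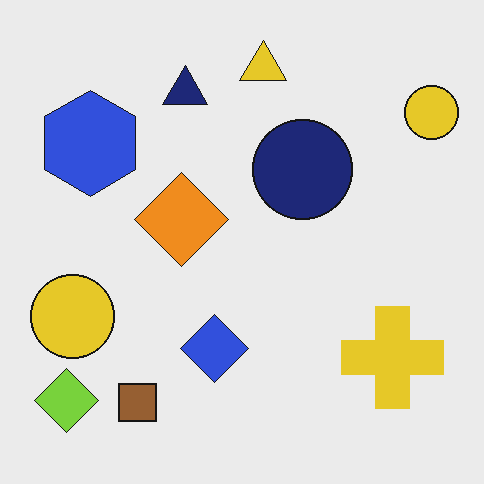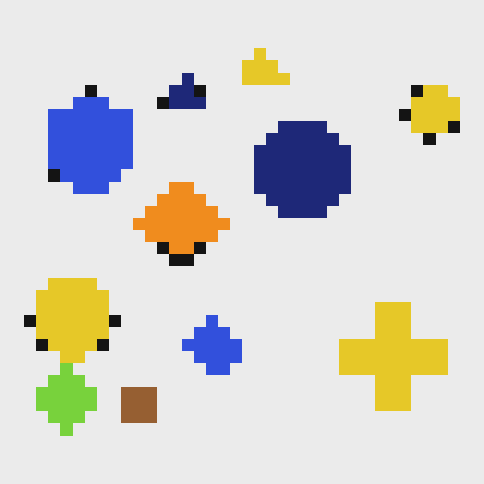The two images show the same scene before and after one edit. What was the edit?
It was coarsely pixelated.

Shapes are reduced to large square blocks; fine edges and outlines are lost — a downscale-then-upscale (mosaic) effect.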